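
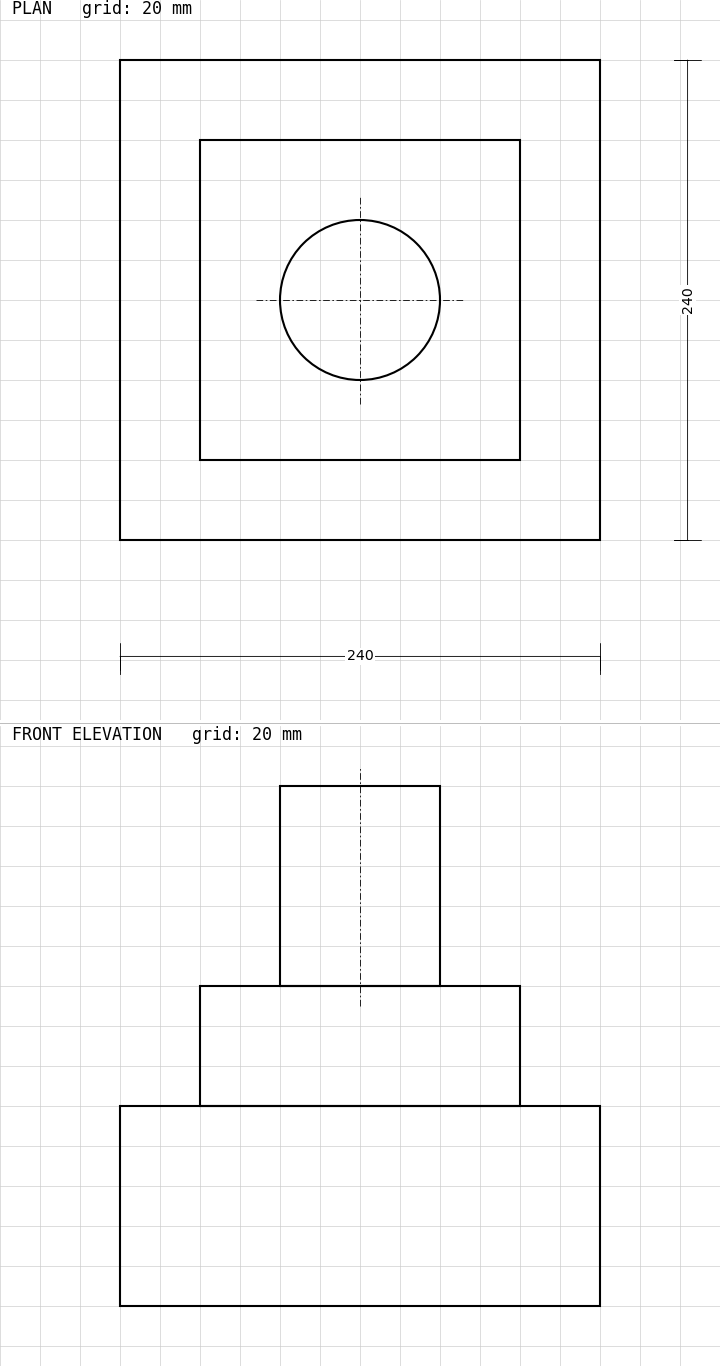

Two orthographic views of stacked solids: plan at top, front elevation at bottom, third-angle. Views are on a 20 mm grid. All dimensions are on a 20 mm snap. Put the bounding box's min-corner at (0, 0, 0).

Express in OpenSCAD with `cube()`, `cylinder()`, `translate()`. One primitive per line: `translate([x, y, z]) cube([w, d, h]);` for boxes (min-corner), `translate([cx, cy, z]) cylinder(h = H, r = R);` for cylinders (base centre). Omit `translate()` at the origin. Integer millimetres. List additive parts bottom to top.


cube([240, 240, 100]);
translate([40, 40, 100]) cube([160, 160, 60]);
translate([120, 120, 160]) cylinder(h = 100, r = 40);


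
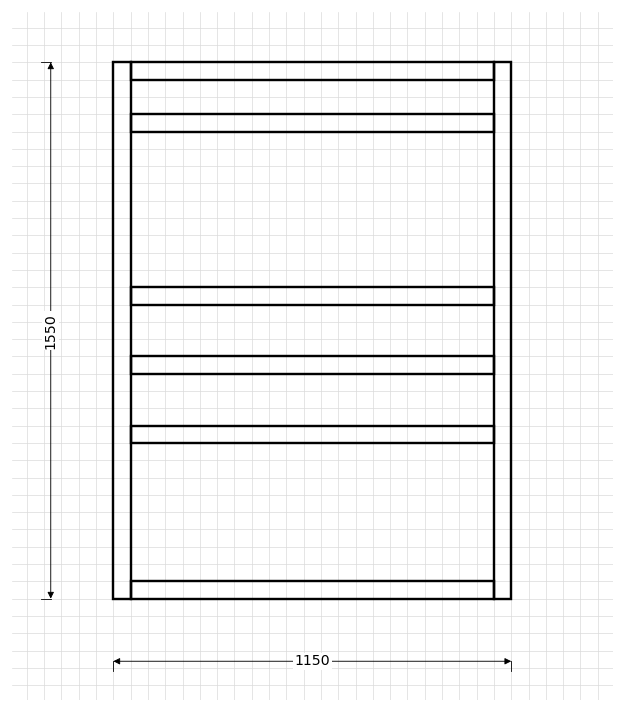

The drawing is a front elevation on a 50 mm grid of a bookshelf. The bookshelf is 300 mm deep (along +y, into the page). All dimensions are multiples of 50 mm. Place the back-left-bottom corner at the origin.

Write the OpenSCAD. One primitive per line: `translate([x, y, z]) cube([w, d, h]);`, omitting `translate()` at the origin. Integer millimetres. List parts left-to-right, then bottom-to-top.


cube([50, 300, 1550]);
translate([50, 0, 0]) cube([1050, 300, 50]);
translate([50, 0, 450]) cube([1050, 300, 50]);
translate([50, 0, 650]) cube([1050, 300, 50]);
translate([50, 0, 850]) cube([1050, 300, 50]);
translate([50, 0, 1350]) cube([1050, 300, 50]);
translate([50, 0, 1500]) cube([1050, 300, 50]);
translate([1100, 0, 0]) cube([50, 300, 1550]);


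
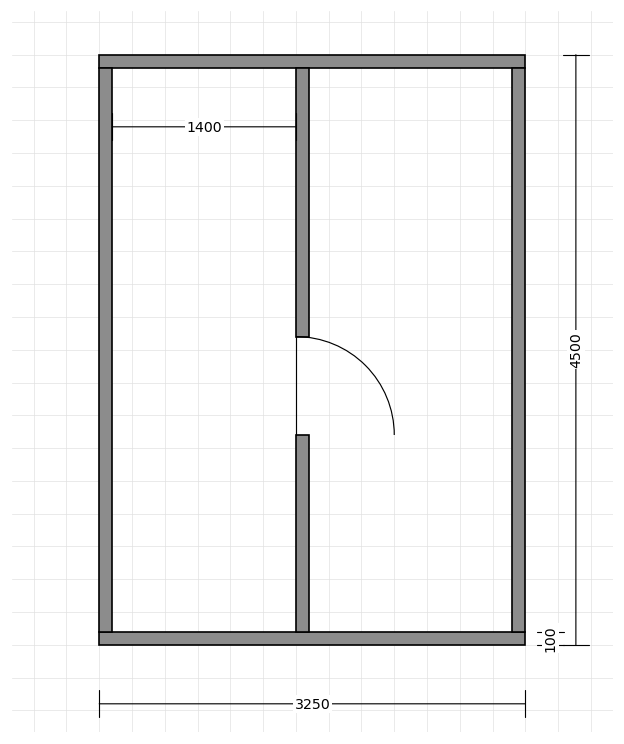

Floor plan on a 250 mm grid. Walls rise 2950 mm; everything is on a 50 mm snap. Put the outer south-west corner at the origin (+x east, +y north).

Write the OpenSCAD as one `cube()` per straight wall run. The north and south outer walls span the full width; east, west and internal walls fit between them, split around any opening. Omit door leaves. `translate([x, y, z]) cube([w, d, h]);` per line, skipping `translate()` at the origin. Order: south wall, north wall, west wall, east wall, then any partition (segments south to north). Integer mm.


cube([3250, 100, 2950]);
translate([0, 4400, 0]) cube([3250, 100, 2950]);
translate([0, 100, 0]) cube([100, 4300, 2950]);
translate([3150, 100, 0]) cube([100, 4300, 2950]);
translate([1500, 100, 0]) cube([100, 1500, 2950]);
translate([1500, 2350, 0]) cube([100, 2050, 2950]);


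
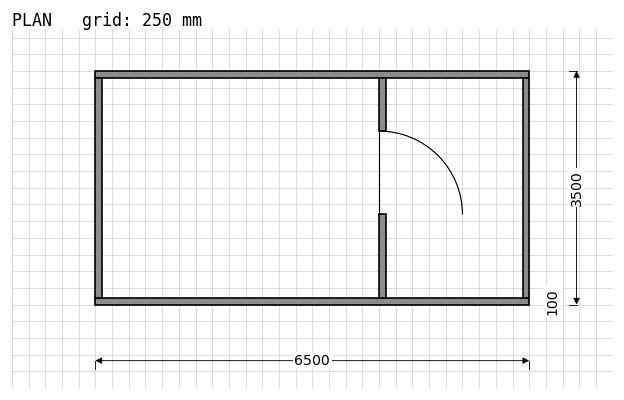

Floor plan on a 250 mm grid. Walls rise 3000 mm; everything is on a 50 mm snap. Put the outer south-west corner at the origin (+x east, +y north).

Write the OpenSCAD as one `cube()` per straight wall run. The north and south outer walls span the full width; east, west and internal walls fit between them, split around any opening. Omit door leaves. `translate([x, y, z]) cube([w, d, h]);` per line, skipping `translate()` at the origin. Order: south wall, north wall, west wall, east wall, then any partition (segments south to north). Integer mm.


cube([6500, 100, 3000]);
translate([0, 3400, 0]) cube([6500, 100, 3000]);
translate([0, 100, 0]) cube([100, 3300, 3000]);
translate([6400, 100, 0]) cube([100, 3300, 3000]);
translate([4250, 100, 0]) cube([100, 1250, 3000]);
translate([4250, 2600, 0]) cube([100, 800, 3000]);


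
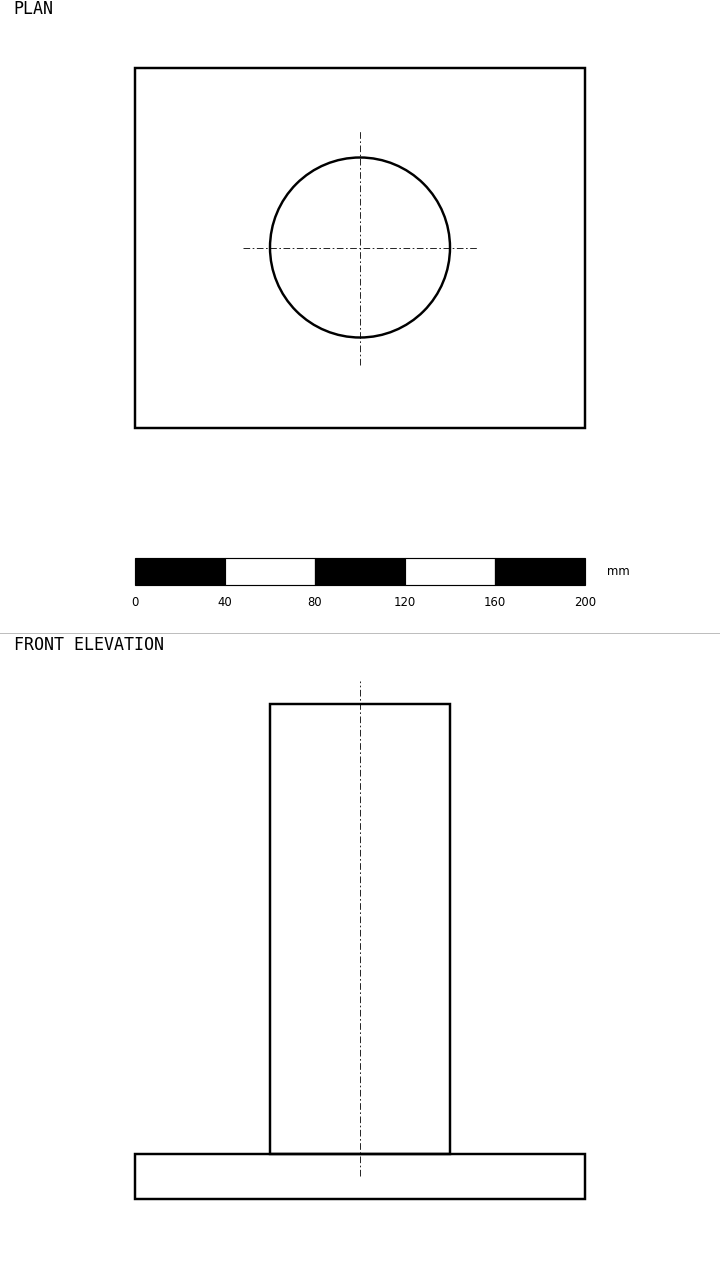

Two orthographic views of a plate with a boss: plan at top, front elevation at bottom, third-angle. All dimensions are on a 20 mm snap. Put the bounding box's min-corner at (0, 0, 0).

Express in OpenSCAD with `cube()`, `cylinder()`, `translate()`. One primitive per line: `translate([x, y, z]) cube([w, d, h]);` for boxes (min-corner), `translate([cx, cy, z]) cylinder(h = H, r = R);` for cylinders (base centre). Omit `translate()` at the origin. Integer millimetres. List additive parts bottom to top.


cube([200, 160, 20]);
translate([100, 80, 20]) cylinder(h = 200, r = 40);


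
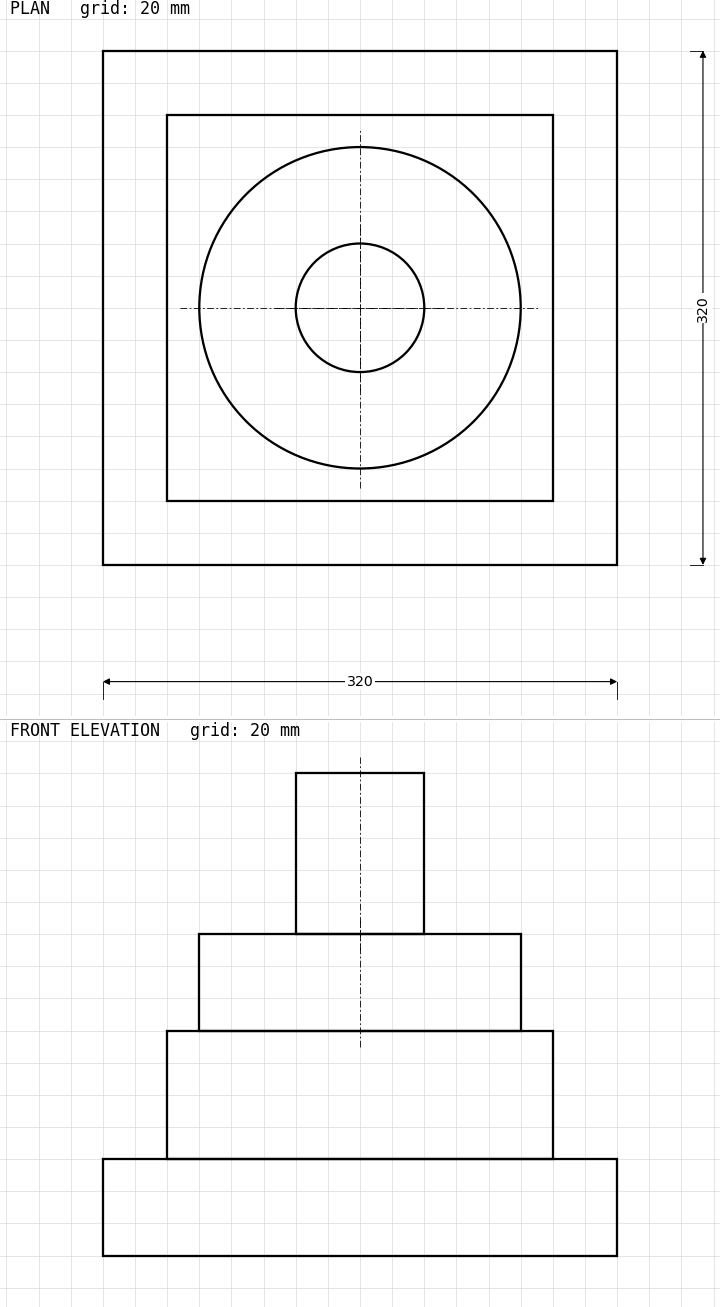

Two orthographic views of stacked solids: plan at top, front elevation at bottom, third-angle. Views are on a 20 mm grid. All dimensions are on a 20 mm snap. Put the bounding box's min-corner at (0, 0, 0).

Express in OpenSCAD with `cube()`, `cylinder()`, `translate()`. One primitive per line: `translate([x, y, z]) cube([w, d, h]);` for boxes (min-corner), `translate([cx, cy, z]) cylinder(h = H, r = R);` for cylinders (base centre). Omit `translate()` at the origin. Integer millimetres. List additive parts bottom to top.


cube([320, 320, 60]);
translate([40, 40, 60]) cube([240, 240, 80]);
translate([160, 160, 140]) cylinder(h = 60, r = 100);
translate([160, 160, 200]) cylinder(h = 100, r = 40);


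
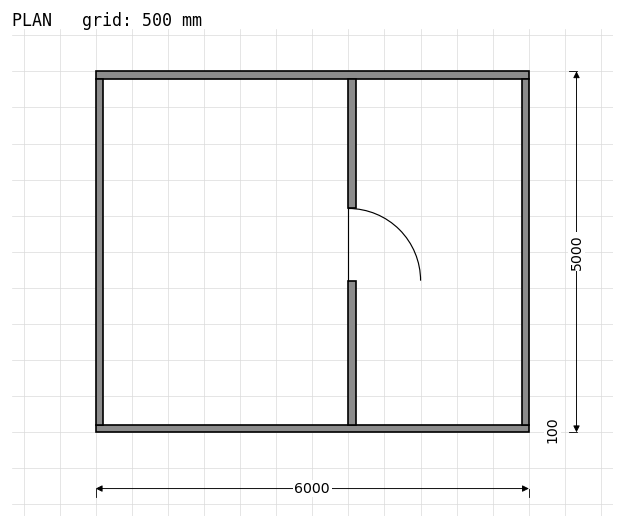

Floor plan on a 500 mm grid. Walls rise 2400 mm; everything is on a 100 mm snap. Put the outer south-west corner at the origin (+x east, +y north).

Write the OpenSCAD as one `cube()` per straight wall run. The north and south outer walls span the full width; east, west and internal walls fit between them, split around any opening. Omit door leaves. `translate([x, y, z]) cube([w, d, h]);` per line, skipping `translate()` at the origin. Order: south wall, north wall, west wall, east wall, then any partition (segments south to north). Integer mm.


cube([6000, 100, 2400]);
translate([0, 4900, 0]) cube([6000, 100, 2400]);
translate([0, 100, 0]) cube([100, 4800, 2400]);
translate([5900, 100, 0]) cube([100, 4800, 2400]);
translate([3500, 100, 0]) cube([100, 2000, 2400]);
translate([3500, 3100, 0]) cube([100, 1800, 2400]);


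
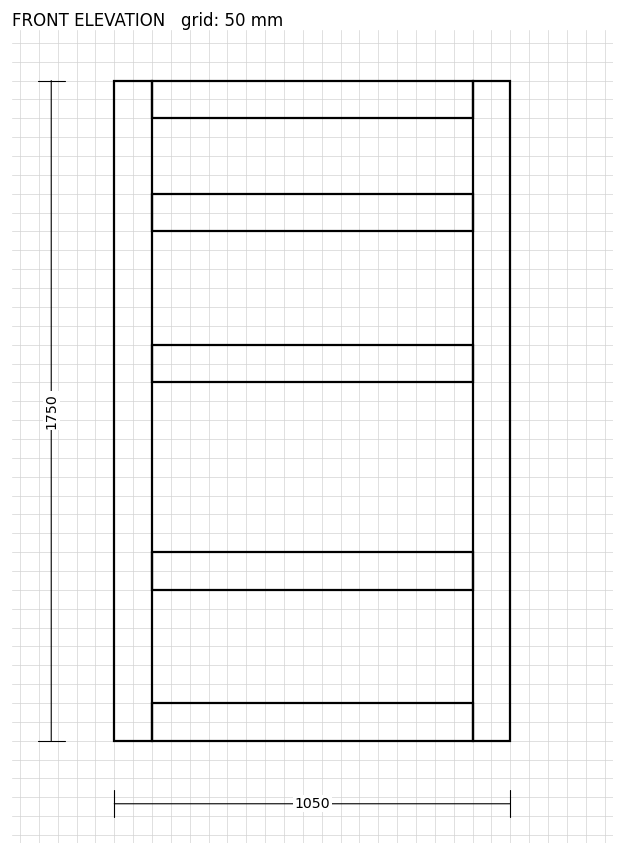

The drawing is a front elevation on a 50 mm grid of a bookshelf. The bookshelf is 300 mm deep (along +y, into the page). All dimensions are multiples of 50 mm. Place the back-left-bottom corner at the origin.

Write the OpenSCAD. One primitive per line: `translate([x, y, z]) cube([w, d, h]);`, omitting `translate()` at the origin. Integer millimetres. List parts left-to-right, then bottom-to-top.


cube([100, 300, 1750]);
translate([100, 0, 0]) cube([850, 300, 100]);
translate([100, 0, 400]) cube([850, 300, 100]);
translate([100, 0, 950]) cube([850, 300, 100]);
translate([100, 0, 1350]) cube([850, 300, 100]);
translate([100, 0, 1650]) cube([850, 300, 100]);
translate([950, 0, 0]) cube([100, 300, 1750]);


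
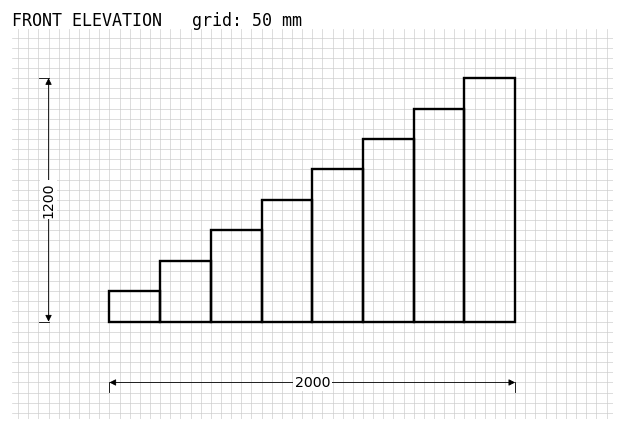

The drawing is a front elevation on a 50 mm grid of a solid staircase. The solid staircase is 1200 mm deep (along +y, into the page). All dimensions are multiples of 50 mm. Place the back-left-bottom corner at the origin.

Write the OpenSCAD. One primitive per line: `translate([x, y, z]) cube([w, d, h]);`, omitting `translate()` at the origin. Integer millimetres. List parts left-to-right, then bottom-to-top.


cube([250, 1200, 150]);
translate([250, 0, 0]) cube([250, 1200, 300]);
translate([500, 0, 0]) cube([250, 1200, 450]);
translate([750, 0, 0]) cube([250, 1200, 600]);
translate([1000, 0, 0]) cube([250, 1200, 750]);
translate([1250, 0, 0]) cube([250, 1200, 900]);
translate([1500, 0, 0]) cube([250, 1200, 1050]);
translate([1750, 0, 0]) cube([250, 1200, 1200]);


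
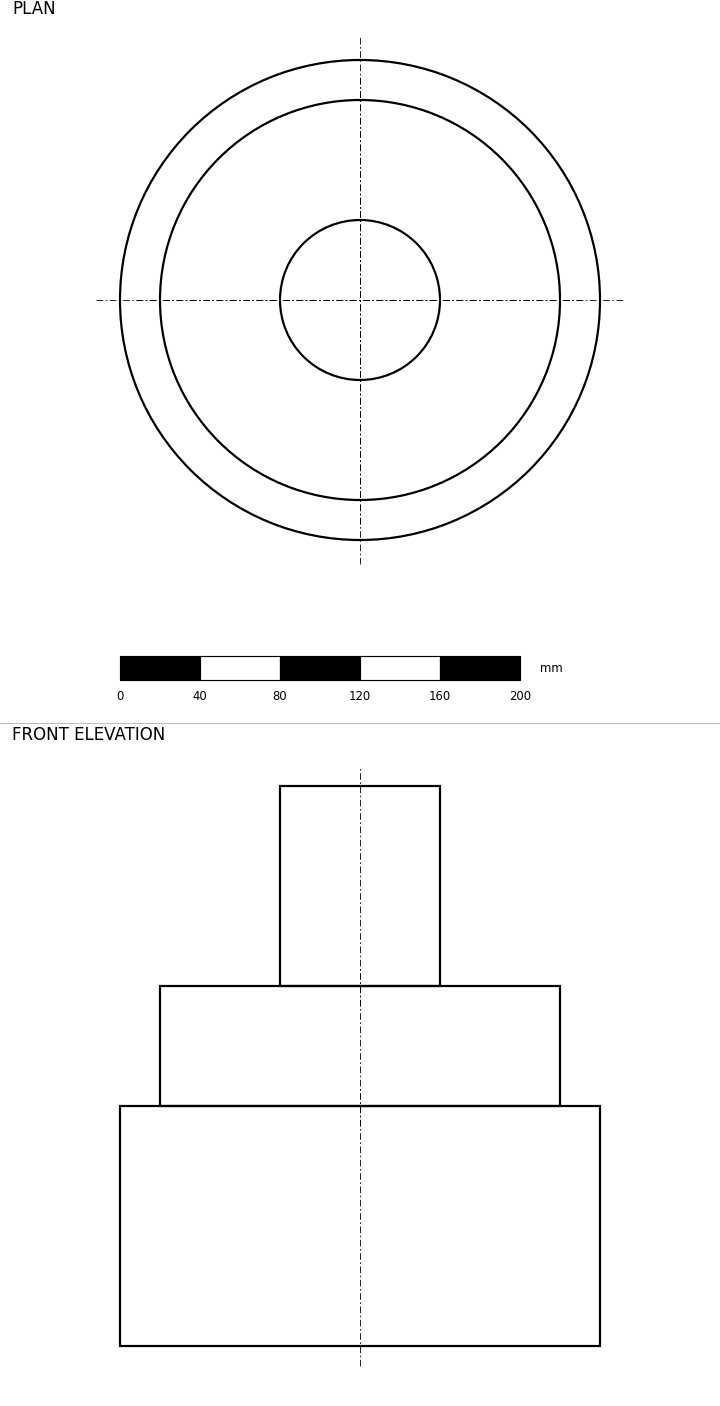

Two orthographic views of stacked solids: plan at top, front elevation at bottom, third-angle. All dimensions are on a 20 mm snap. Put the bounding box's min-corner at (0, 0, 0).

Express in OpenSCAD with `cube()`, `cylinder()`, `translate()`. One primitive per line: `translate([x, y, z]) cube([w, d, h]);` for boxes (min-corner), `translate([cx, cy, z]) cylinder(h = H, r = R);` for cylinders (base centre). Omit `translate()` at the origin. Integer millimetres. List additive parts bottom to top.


translate([120, 120, 0]) cylinder(h = 120, r = 120);
translate([120, 120, 120]) cylinder(h = 60, r = 100);
translate([120, 120, 180]) cylinder(h = 100, r = 40);


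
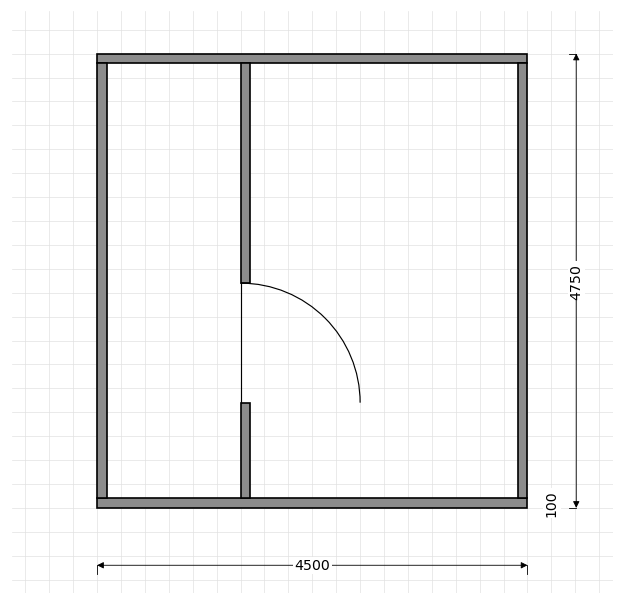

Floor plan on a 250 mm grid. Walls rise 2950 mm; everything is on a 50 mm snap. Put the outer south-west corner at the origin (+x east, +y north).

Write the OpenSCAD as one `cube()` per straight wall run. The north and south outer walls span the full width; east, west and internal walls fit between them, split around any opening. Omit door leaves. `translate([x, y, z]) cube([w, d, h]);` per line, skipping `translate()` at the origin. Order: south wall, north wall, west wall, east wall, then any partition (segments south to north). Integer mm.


cube([4500, 100, 2950]);
translate([0, 4650, 0]) cube([4500, 100, 2950]);
translate([0, 100, 0]) cube([100, 4550, 2950]);
translate([4400, 100, 0]) cube([100, 4550, 2950]);
translate([1500, 100, 0]) cube([100, 1000, 2950]);
translate([1500, 2350, 0]) cube([100, 2300, 2950]);


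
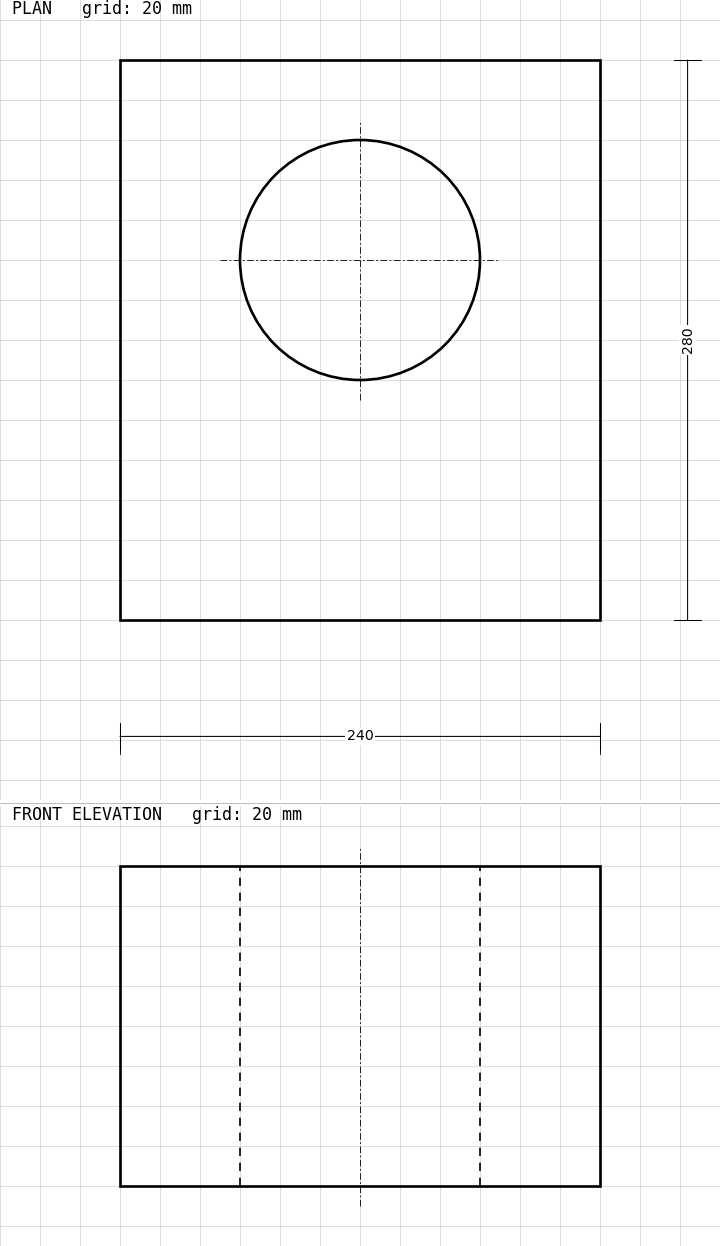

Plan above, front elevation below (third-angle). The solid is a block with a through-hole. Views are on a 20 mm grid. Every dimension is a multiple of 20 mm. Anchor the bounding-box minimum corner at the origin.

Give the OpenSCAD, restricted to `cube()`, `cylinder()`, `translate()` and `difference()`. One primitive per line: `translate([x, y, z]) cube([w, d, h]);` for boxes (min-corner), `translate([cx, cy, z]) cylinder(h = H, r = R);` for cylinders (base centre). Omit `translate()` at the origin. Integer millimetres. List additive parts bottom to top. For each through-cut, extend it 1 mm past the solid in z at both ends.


difference() {
  cube([240, 280, 160]);
  translate([120, 180, -1]) cylinder(h = 162, r = 60);
}


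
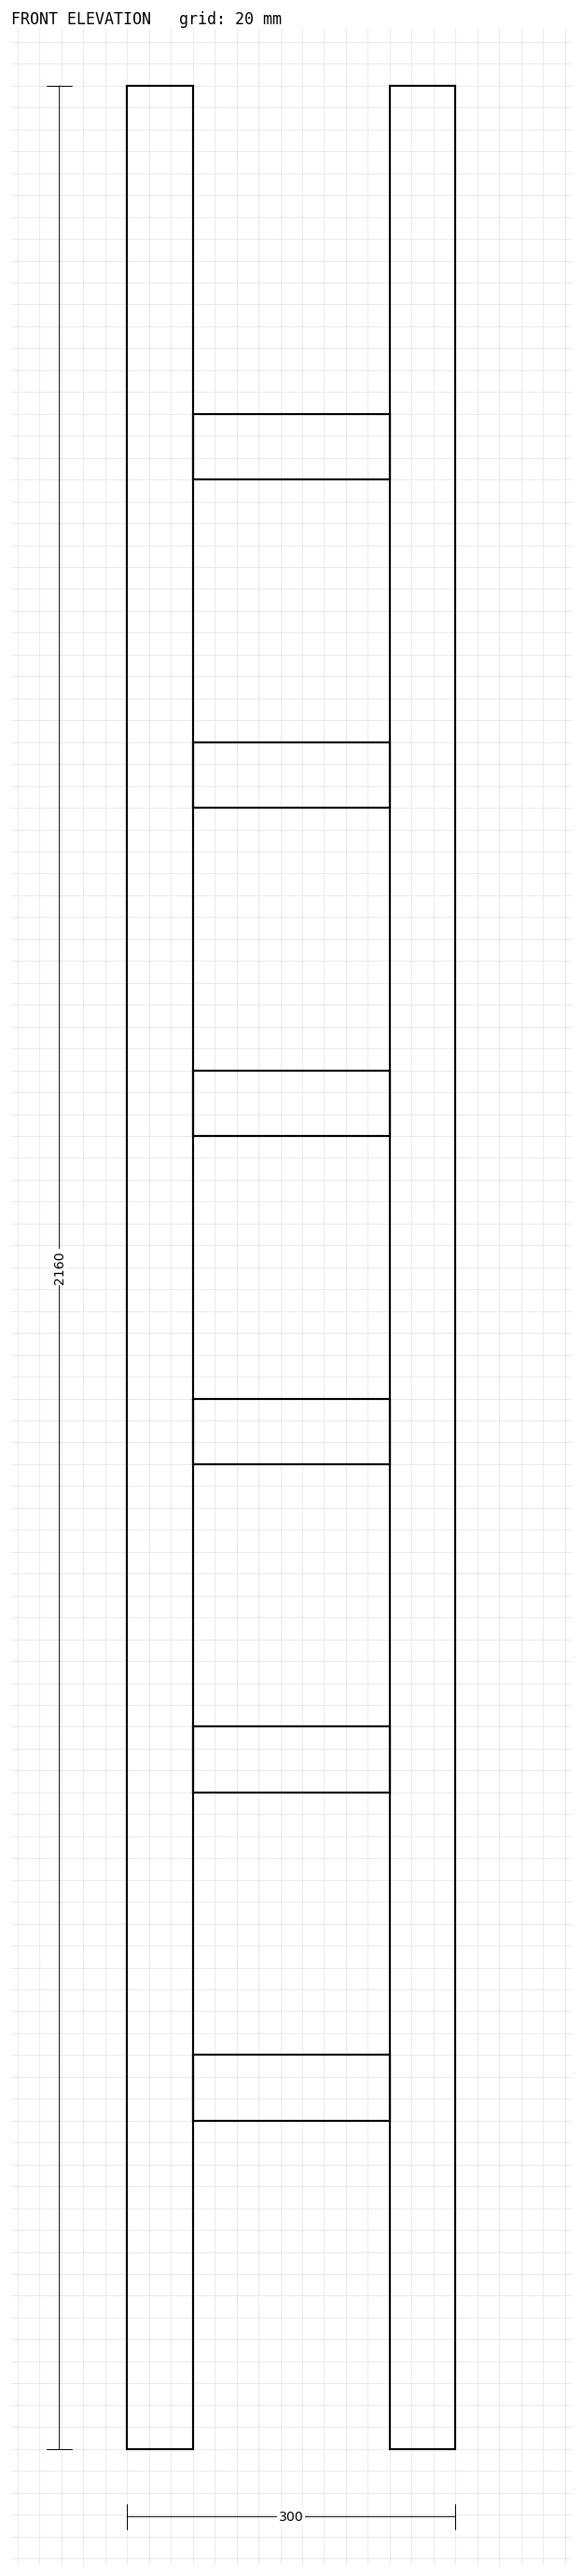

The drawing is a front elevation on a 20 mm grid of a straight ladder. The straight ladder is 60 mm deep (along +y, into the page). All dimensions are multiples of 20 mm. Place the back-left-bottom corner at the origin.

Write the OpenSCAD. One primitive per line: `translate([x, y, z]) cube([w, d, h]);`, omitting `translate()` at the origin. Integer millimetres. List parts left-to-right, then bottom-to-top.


cube([60, 60, 2160]);
translate([60, 0, 300]) cube([180, 60, 60]);
translate([60, 0, 600]) cube([180, 60, 60]);
translate([60, 0, 900]) cube([180, 60, 60]);
translate([60, 0, 1200]) cube([180, 60, 60]);
translate([60, 0, 1500]) cube([180, 60, 60]);
translate([60, 0, 1800]) cube([180, 60, 60]);
translate([240, 0, 0]) cube([60, 60, 2160]);


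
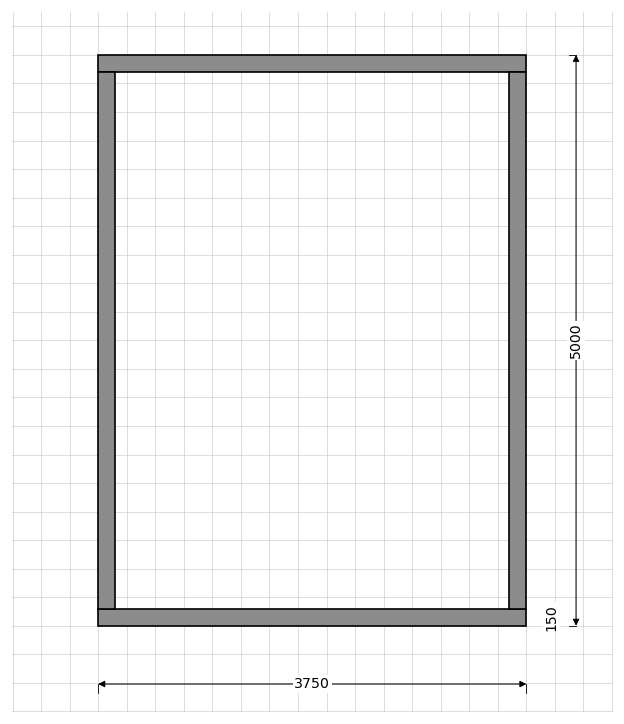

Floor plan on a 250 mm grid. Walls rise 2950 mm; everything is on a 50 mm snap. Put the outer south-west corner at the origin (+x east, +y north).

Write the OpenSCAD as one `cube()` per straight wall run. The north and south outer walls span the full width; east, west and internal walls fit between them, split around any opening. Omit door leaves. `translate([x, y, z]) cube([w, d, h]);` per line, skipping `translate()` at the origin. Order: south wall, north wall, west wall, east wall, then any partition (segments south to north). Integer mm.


cube([3750, 150, 2950]);
translate([0, 4850, 0]) cube([3750, 150, 2950]);
translate([0, 150, 0]) cube([150, 4700, 2950]);
translate([3600, 150, 0]) cube([150, 4700, 2950]);


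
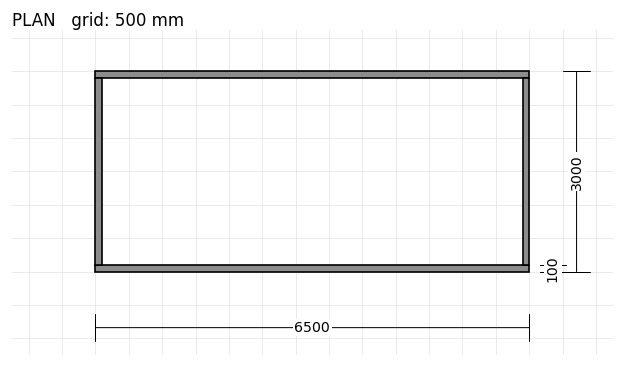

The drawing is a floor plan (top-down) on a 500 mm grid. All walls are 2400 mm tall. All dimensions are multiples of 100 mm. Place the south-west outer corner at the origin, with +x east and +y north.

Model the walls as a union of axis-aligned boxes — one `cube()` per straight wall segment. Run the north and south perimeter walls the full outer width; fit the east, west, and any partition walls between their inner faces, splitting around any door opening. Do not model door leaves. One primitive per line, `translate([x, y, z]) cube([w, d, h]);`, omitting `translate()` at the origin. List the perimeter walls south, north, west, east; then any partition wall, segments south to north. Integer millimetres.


cube([6500, 100, 2400]);
translate([0, 2900, 0]) cube([6500, 100, 2400]);
translate([0, 100, 0]) cube([100, 2800, 2400]);
translate([6400, 100, 0]) cube([100, 2800, 2400]);


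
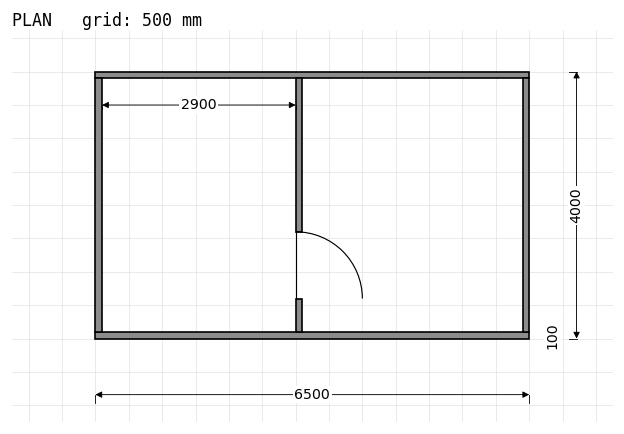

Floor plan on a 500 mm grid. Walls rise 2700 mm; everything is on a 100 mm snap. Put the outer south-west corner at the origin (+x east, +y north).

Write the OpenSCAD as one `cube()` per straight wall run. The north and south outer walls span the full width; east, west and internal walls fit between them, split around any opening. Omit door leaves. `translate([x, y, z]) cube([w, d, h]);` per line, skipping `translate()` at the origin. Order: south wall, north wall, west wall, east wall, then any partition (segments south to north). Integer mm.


cube([6500, 100, 2700]);
translate([0, 3900, 0]) cube([6500, 100, 2700]);
translate([0, 100, 0]) cube([100, 3800, 2700]);
translate([6400, 100, 0]) cube([100, 3800, 2700]);
translate([3000, 100, 0]) cube([100, 500, 2700]);
translate([3000, 1600, 0]) cube([100, 2300, 2700]);


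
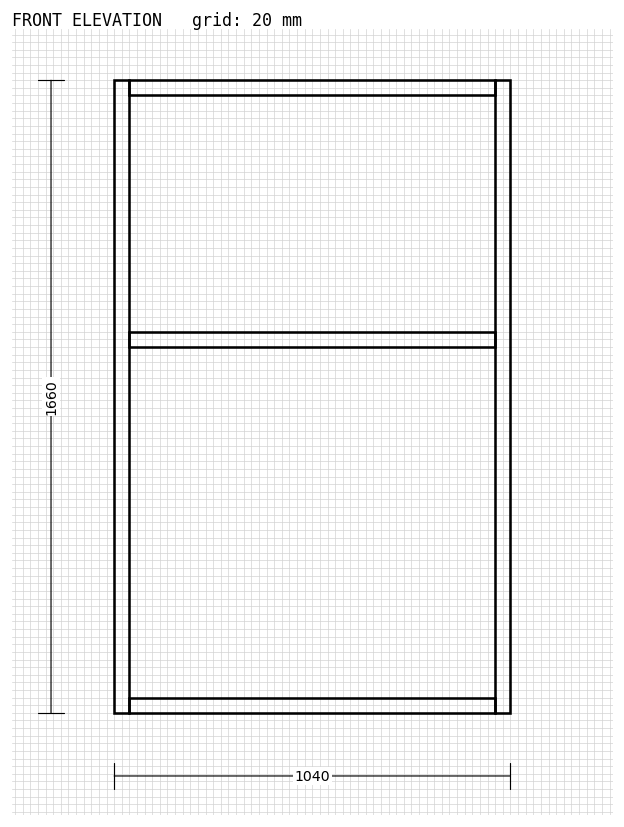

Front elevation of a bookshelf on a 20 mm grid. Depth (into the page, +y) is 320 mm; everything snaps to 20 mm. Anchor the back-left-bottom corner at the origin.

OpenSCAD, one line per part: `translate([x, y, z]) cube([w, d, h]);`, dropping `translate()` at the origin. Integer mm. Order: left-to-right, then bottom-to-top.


cube([40, 320, 1660]);
translate([40, 0, 0]) cube([960, 320, 40]);
translate([40, 0, 960]) cube([960, 320, 40]);
translate([40, 0, 1620]) cube([960, 320, 40]);
translate([1000, 0, 0]) cube([40, 320, 1660]);


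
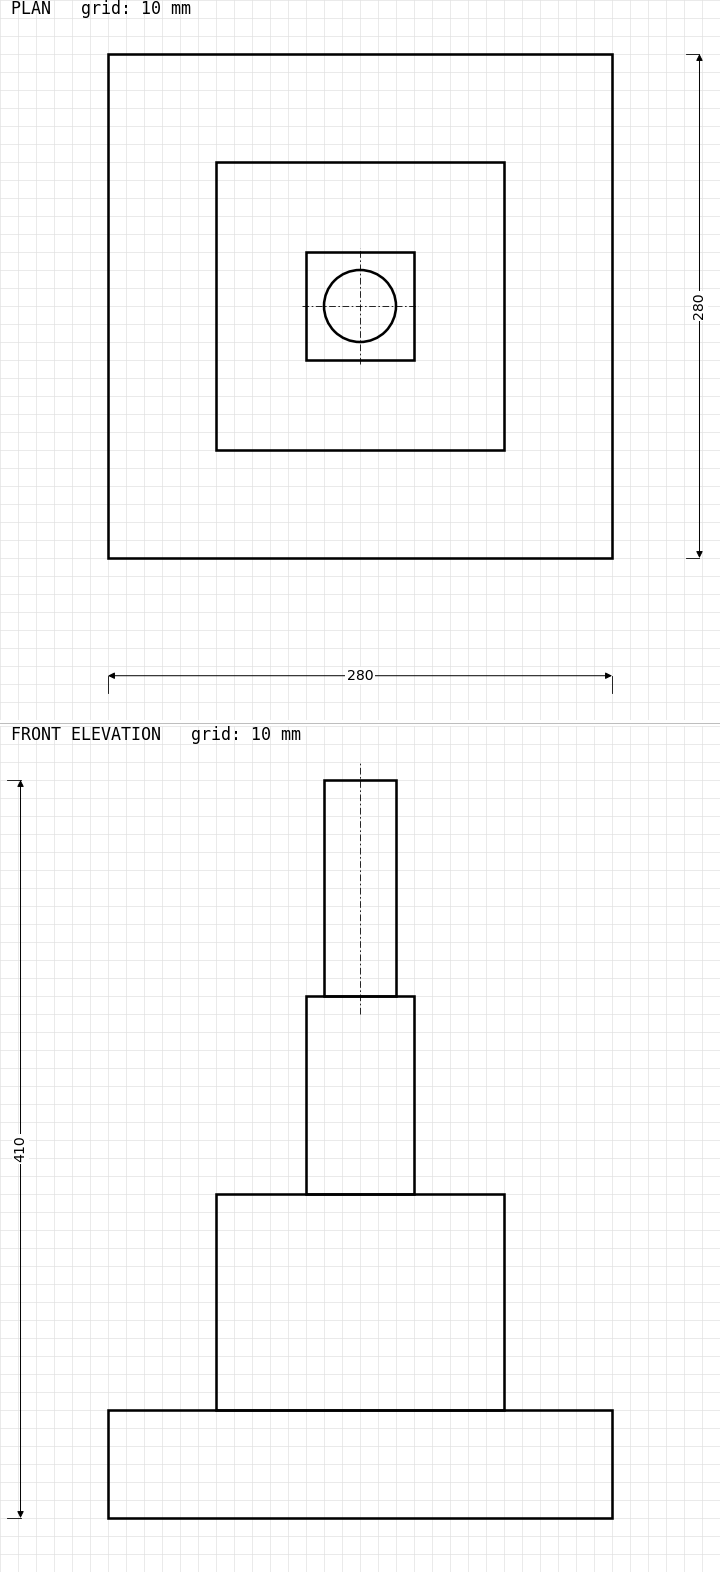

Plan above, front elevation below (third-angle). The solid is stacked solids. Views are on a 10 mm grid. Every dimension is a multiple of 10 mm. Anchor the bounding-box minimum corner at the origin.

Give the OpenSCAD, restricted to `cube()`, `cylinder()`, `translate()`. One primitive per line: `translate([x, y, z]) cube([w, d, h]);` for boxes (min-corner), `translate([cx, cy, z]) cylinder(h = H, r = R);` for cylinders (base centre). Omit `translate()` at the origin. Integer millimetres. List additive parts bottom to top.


cube([280, 280, 60]);
translate([60, 60, 60]) cube([160, 160, 120]);
translate([110, 110, 180]) cube([60, 60, 110]);
translate([140, 140, 290]) cylinder(h = 120, r = 20);


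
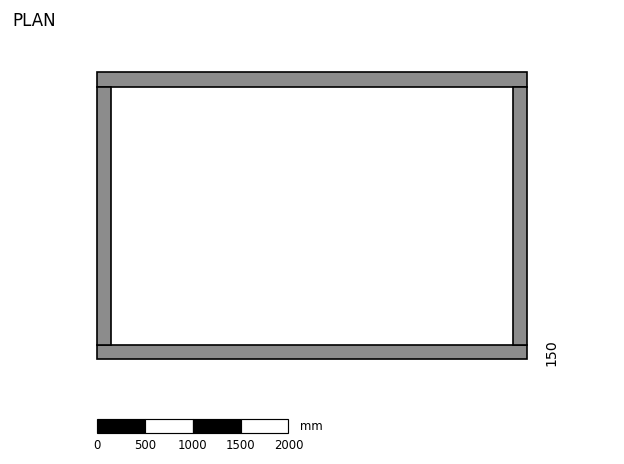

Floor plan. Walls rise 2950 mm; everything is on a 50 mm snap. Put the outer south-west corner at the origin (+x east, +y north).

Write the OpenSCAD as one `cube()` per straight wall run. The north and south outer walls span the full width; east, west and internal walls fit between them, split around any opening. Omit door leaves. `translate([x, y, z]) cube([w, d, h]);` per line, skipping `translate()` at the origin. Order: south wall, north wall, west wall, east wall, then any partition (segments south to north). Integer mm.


cube([4500, 150, 2950]);
translate([0, 2850, 0]) cube([4500, 150, 2950]);
translate([0, 150, 0]) cube([150, 2700, 2950]);
translate([4350, 150, 0]) cube([150, 2700, 2950]);


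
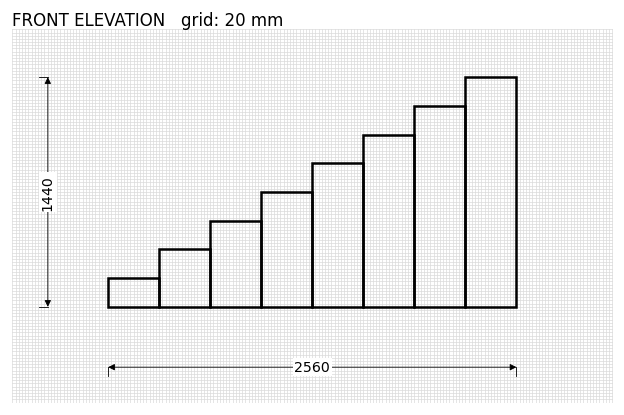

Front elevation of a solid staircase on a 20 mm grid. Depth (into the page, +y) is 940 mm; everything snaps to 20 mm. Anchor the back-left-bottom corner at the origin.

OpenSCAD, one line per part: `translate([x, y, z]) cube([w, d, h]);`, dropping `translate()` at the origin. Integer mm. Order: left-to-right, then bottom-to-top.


cube([320, 940, 180]);
translate([320, 0, 0]) cube([320, 940, 360]);
translate([640, 0, 0]) cube([320, 940, 540]);
translate([960, 0, 0]) cube([320, 940, 720]);
translate([1280, 0, 0]) cube([320, 940, 900]);
translate([1600, 0, 0]) cube([320, 940, 1080]);
translate([1920, 0, 0]) cube([320, 940, 1260]);
translate([2240, 0, 0]) cube([320, 940, 1440]);


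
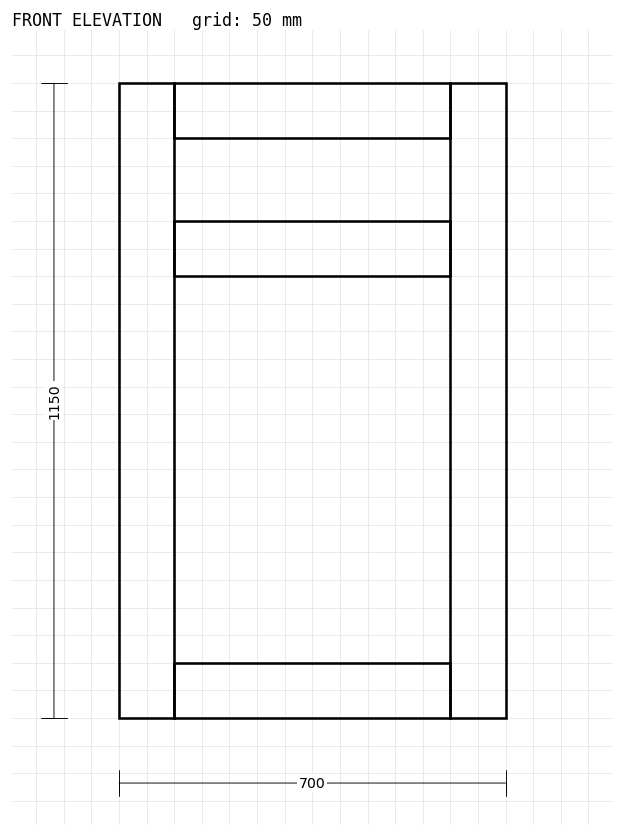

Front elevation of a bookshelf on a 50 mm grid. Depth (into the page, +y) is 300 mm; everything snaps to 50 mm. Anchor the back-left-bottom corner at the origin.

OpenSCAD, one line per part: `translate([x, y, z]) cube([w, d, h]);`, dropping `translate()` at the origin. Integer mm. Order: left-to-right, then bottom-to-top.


cube([100, 300, 1150]);
translate([100, 0, 0]) cube([500, 300, 100]);
translate([100, 0, 800]) cube([500, 300, 100]);
translate([100, 0, 1050]) cube([500, 300, 100]);
translate([600, 0, 0]) cube([100, 300, 1150]);


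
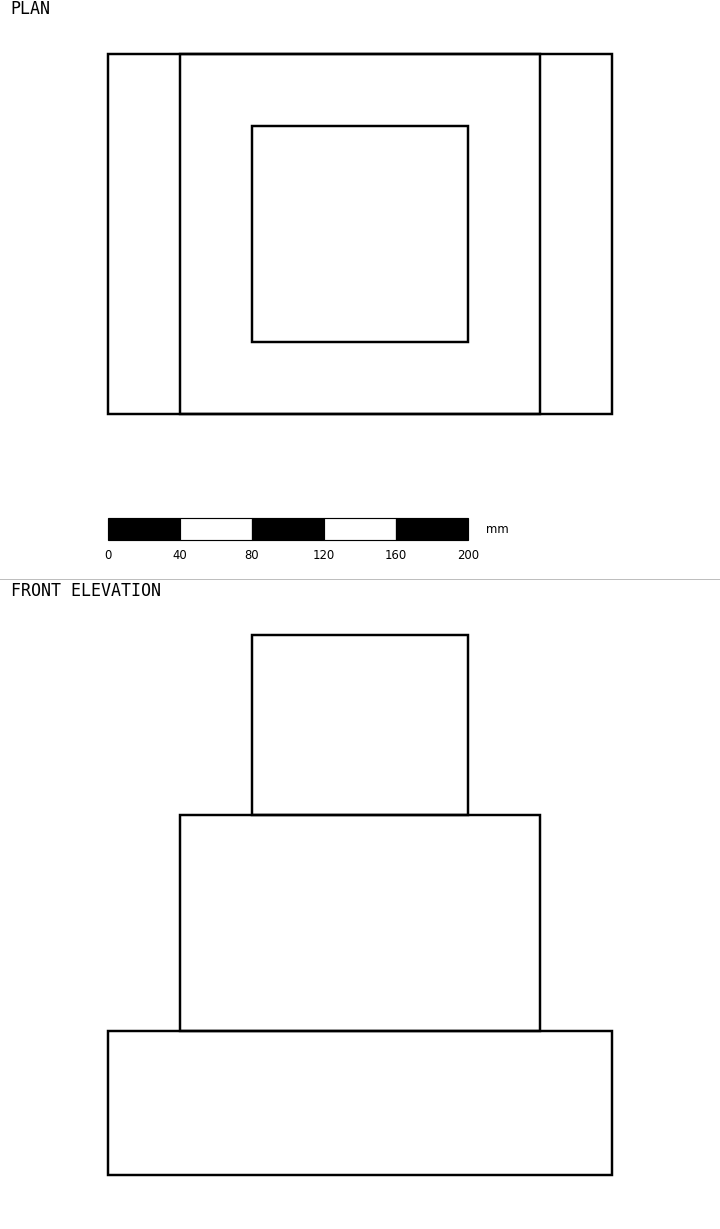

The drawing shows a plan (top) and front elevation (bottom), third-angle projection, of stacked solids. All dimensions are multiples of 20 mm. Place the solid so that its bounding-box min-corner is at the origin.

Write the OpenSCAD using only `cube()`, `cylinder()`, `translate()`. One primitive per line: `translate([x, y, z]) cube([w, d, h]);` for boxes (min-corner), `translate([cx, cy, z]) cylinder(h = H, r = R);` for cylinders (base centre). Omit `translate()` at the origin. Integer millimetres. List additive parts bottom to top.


cube([280, 200, 80]);
translate([40, 0, 80]) cube([200, 200, 120]);
translate([80, 40, 200]) cube([120, 120, 100]);


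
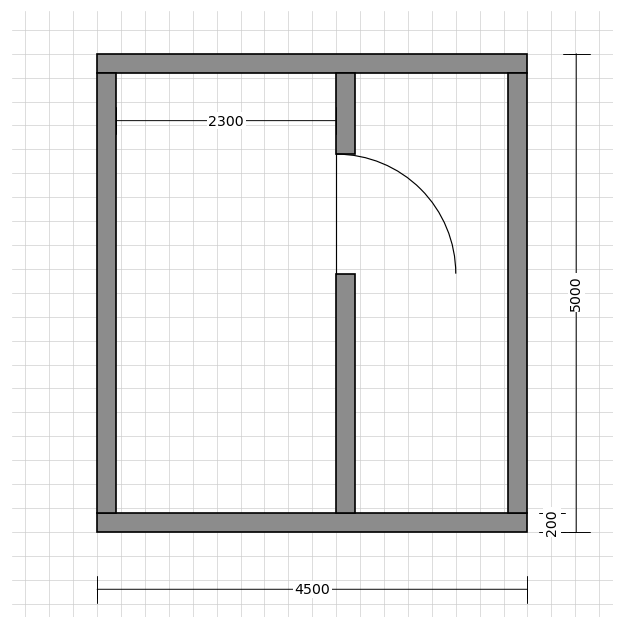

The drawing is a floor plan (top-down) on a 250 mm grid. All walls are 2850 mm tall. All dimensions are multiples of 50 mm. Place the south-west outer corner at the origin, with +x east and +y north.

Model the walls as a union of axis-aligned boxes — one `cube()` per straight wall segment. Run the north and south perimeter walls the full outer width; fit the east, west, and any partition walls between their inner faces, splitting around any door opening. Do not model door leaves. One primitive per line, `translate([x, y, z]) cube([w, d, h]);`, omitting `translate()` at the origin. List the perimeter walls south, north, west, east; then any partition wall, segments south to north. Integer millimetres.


cube([4500, 200, 2850]);
translate([0, 4800, 0]) cube([4500, 200, 2850]);
translate([0, 200, 0]) cube([200, 4600, 2850]);
translate([4300, 200, 0]) cube([200, 4600, 2850]);
translate([2500, 200, 0]) cube([200, 2500, 2850]);
translate([2500, 3950, 0]) cube([200, 850, 2850]);


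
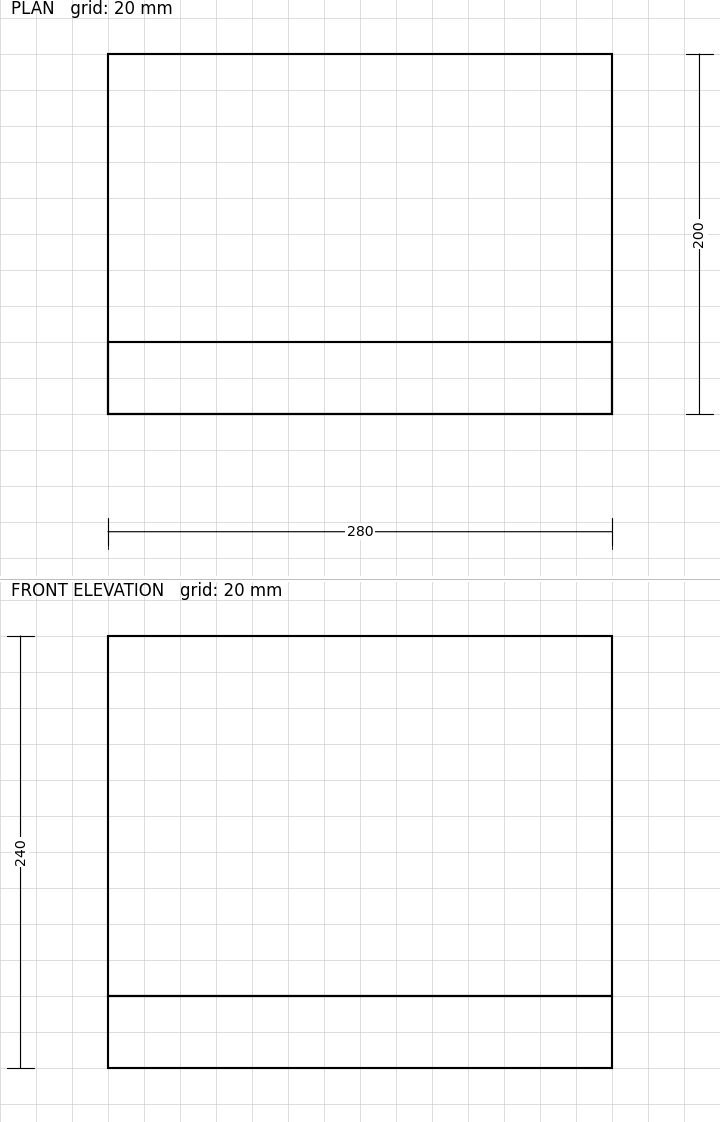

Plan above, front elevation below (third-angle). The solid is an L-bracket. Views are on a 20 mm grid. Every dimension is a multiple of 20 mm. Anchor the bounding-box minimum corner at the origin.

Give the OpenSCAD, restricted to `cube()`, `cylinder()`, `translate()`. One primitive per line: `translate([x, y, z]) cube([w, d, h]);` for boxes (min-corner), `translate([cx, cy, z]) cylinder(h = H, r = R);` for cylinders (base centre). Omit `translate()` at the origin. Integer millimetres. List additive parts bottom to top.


cube([280, 200, 40]);
translate([0, 0, 40]) cube([280, 40, 200]);


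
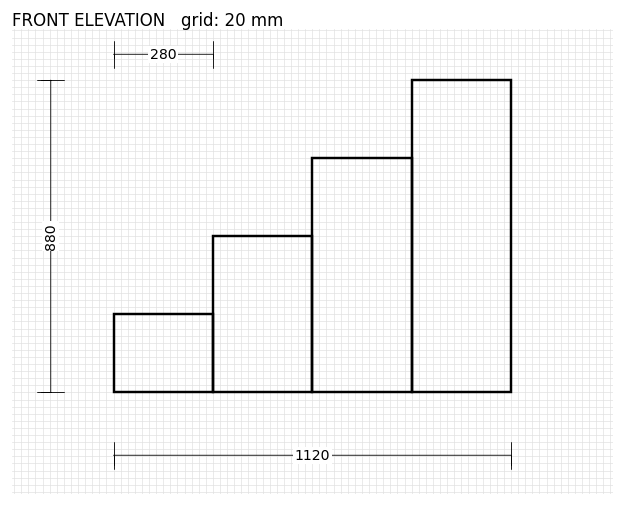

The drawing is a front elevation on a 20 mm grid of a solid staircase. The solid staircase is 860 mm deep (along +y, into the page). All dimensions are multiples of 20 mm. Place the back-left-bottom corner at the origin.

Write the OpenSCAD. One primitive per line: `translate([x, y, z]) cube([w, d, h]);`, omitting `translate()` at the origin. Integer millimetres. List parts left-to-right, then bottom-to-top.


cube([280, 860, 220]);
translate([280, 0, 0]) cube([280, 860, 440]);
translate([560, 0, 0]) cube([280, 860, 660]);
translate([840, 0, 0]) cube([280, 860, 880]);


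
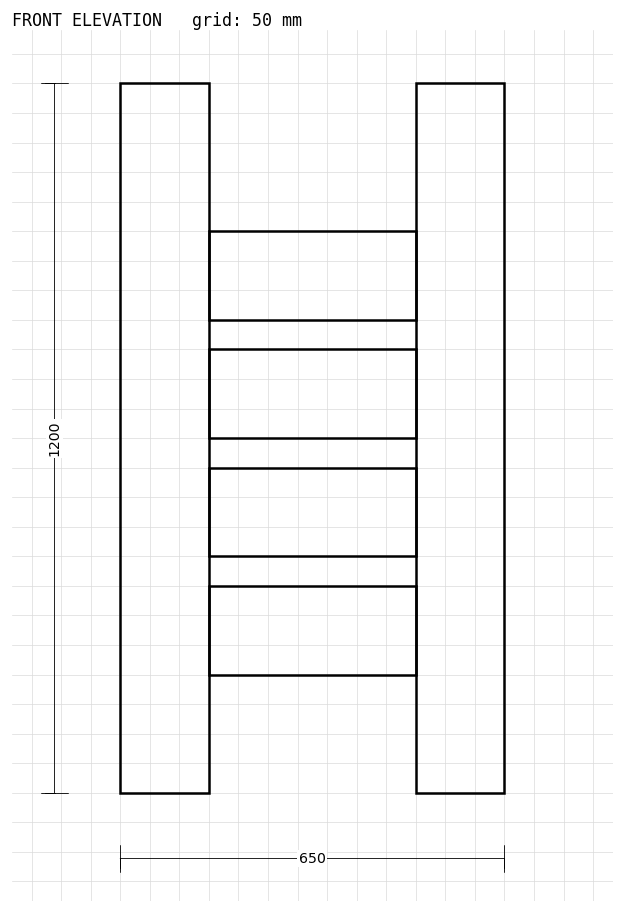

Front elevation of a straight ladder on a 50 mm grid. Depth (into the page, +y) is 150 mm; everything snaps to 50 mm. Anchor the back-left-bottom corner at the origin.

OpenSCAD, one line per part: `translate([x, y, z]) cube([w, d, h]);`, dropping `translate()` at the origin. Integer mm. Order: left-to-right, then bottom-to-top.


cube([150, 150, 1200]);
translate([150, 0, 200]) cube([350, 150, 150]);
translate([150, 0, 400]) cube([350, 150, 150]);
translate([150, 0, 600]) cube([350, 150, 150]);
translate([150, 0, 800]) cube([350, 150, 150]);
translate([500, 0, 0]) cube([150, 150, 1200]);


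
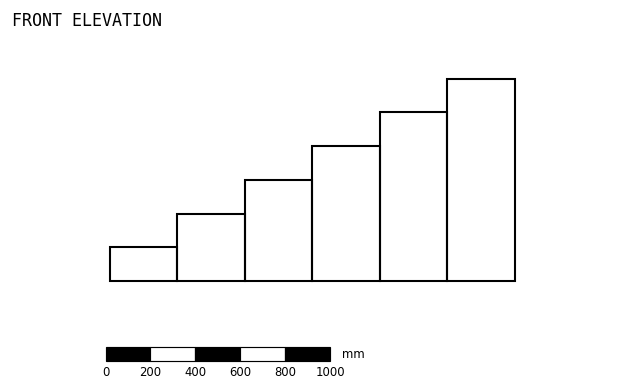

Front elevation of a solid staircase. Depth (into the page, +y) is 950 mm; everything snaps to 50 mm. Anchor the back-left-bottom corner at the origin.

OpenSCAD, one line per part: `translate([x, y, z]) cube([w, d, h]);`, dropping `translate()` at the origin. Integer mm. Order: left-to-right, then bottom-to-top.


cube([300, 950, 150]);
translate([300, 0, 0]) cube([300, 950, 300]);
translate([600, 0, 0]) cube([300, 950, 450]);
translate([900, 0, 0]) cube([300, 950, 600]);
translate([1200, 0, 0]) cube([300, 950, 750]);
translate([1500, 0, 0]) cube([300, 950, 900]);


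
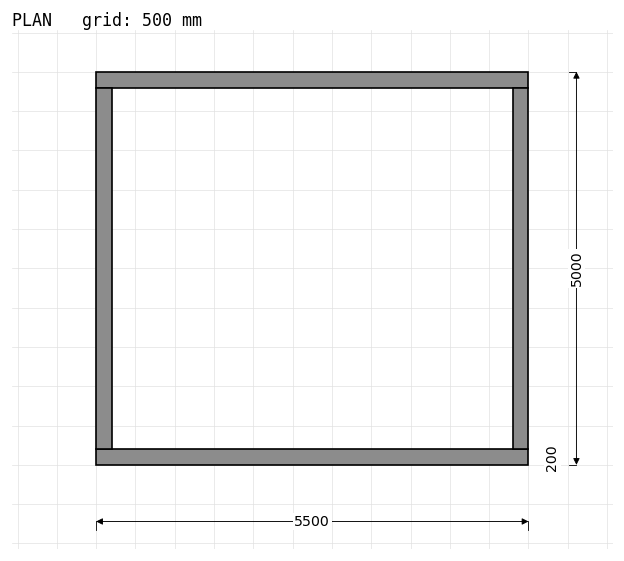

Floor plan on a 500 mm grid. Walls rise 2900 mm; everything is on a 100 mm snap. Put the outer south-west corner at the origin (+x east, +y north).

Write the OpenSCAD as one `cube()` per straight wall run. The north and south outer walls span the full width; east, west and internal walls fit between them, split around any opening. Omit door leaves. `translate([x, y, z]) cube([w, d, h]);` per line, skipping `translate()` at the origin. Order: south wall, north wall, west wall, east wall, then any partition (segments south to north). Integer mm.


cube([5500, 200, 2900]);
translate([0, 4800, 0]) cube([5500, 200, 2900]);
translate([0, 200, 0]) cube([200, 4600, 2900]);
translate([5300, 200, 0]) cube([200, 4600, 2900]);


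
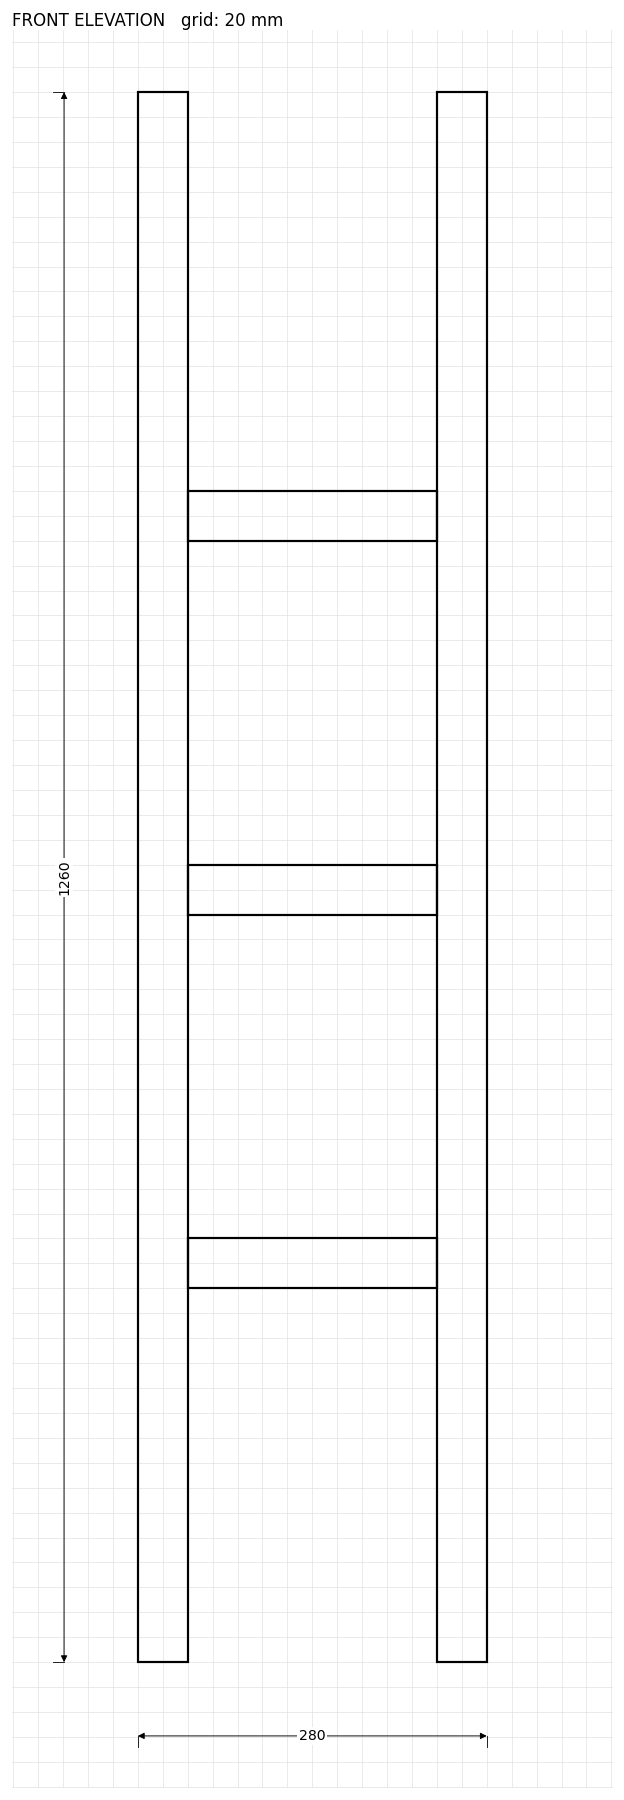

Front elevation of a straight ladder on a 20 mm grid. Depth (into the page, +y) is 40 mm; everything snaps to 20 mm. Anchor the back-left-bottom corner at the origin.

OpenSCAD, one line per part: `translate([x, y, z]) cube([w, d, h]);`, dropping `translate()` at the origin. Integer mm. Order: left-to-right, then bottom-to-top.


cube([40, 40, 1260]);
translate([40, 0, 300]) cube([200, 40, 40]);
translate([40, 0, 600]) cube([200, 40, 40]);
translate([40, 0, 900]) cube([200, 40, 40]);
translate([240, 0, 0]) cube([40, 40, 1260]);


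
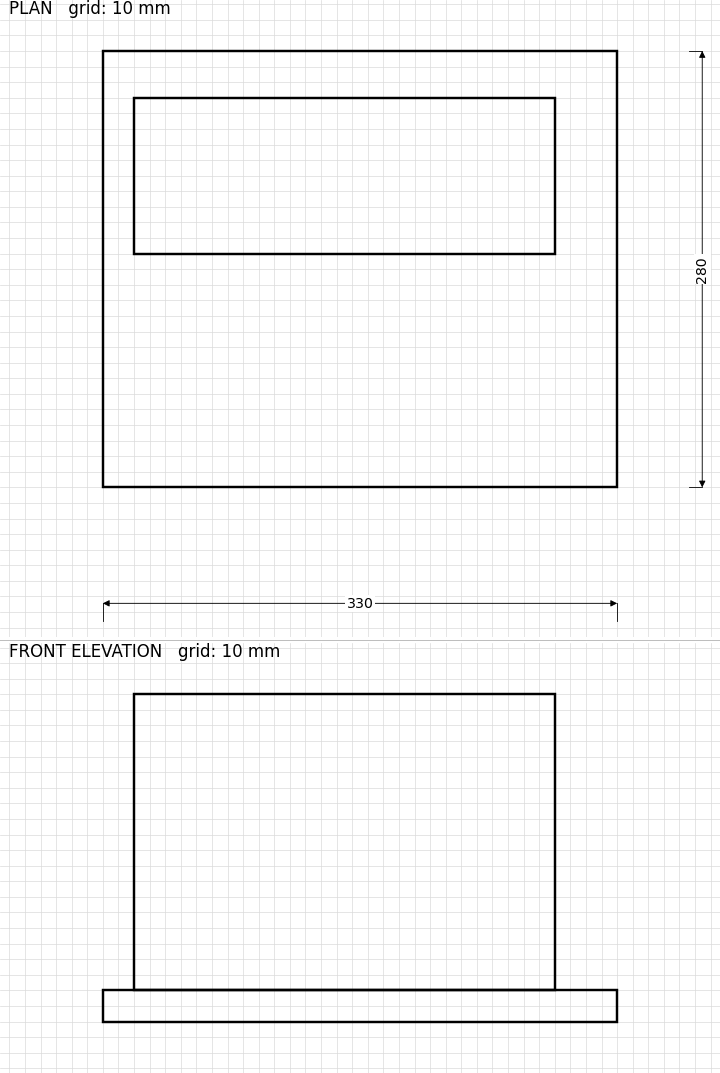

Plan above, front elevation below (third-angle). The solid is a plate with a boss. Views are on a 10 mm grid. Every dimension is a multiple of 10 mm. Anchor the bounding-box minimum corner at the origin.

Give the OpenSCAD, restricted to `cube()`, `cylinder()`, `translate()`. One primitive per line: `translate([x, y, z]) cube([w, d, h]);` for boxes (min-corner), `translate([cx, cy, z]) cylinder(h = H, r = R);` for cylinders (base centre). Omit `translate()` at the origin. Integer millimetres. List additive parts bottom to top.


cube([330, 280, 20]);
translate([20, 150, 20]) cube([270, 100, 190]);


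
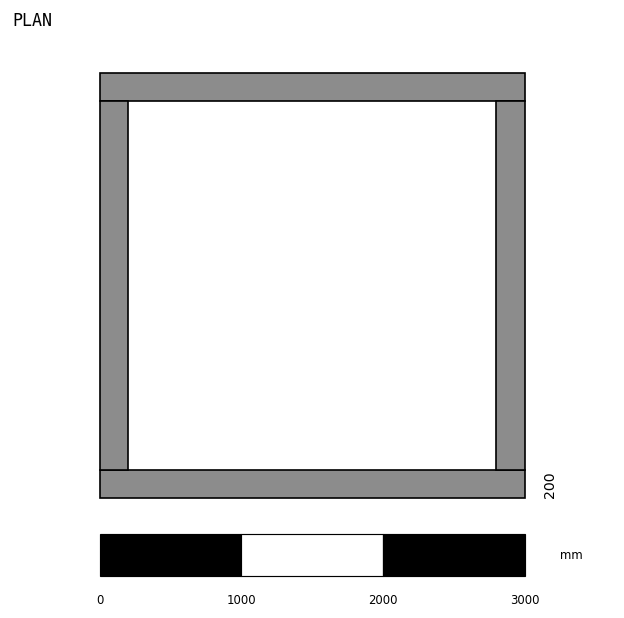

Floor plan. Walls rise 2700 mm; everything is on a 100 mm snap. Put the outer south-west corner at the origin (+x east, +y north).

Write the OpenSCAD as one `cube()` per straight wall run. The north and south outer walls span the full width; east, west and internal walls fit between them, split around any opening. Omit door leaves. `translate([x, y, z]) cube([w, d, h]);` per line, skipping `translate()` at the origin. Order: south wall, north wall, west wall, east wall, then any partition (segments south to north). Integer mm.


cube([3000, 200, 2700]);
translate([0, 2800, 0]) cube([3000, 200, 2700]);
translate([0, 200, 0]) cube([200, 2600, 2700]);
translate([2800, 200, 0]) cube([200, 2600, 2700]);


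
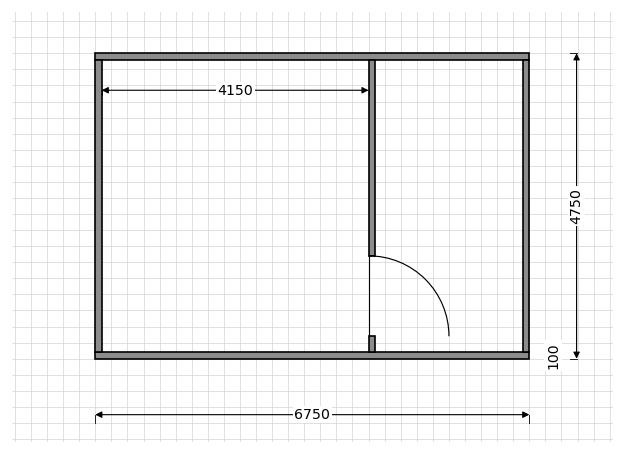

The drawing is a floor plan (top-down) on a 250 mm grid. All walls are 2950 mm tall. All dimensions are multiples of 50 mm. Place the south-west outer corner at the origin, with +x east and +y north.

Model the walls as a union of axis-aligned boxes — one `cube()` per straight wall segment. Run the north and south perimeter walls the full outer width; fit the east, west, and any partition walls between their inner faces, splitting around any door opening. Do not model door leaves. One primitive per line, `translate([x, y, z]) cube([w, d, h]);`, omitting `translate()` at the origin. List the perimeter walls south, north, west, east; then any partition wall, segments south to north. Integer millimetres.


cube([6750, 100, 2950]);
translate([0, 4650, 0]) cube([6750, 100, 2950]);
translate([0, 100, 0]) cube([100, 4550, 2950]);
translate([6650, 100, 0]) cube([100, 4550, 2950]);
translate([4250, 100, 0]) cube([100, 250, 2950]);
translate([4250, 1600, 0]) cube([100, 3050, 2950]);


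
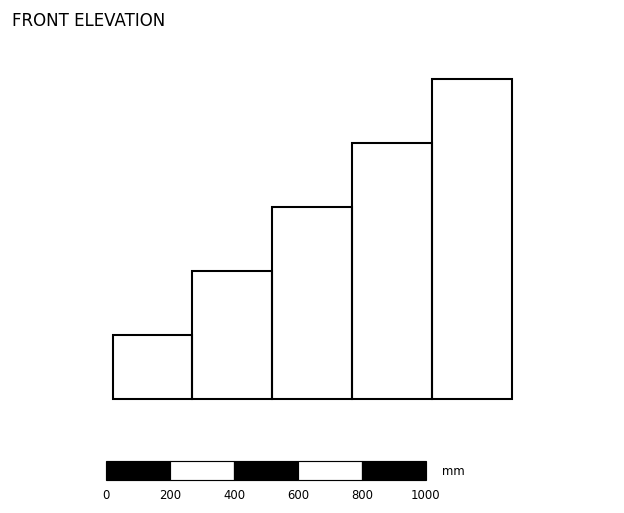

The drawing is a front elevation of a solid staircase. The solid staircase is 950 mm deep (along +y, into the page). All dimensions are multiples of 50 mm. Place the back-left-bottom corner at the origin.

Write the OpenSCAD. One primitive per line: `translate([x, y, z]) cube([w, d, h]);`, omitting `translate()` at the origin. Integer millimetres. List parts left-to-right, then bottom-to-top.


cube([250, 950, 200]);
translate([250, 0, 0]) cube([250, 950, 400]);
translate([500, 0, 0]) cube([250, 950, 600]);
translate([750, 0, 0]) cube([250, 950, 800]);
translate([1000, 0, 0]) cube([250, 950, 1000]);


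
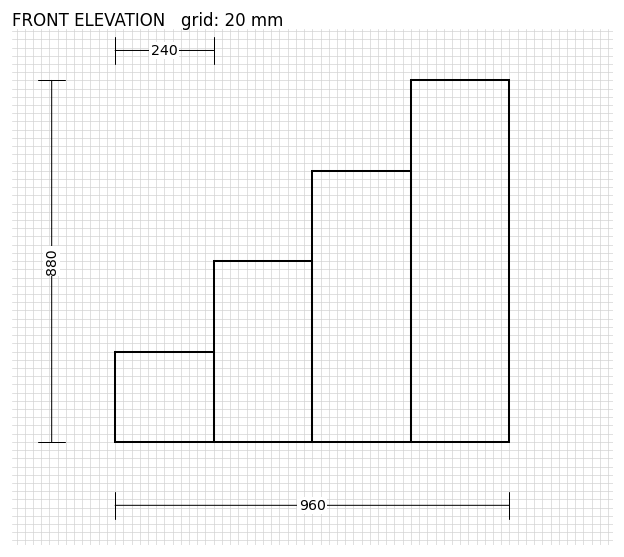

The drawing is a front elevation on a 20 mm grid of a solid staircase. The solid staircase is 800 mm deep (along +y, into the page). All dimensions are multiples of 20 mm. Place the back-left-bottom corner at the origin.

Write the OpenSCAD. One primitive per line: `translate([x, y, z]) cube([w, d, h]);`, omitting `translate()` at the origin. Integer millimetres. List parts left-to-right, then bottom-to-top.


cube([240, 800, 220]);
translate([240, 0, 0]) cube([240, 800, 440]);
translate([480, 0, 0]) cube([240, 800, 660]);
translate([720, 0, 0]) cube([240, 800, 880]);


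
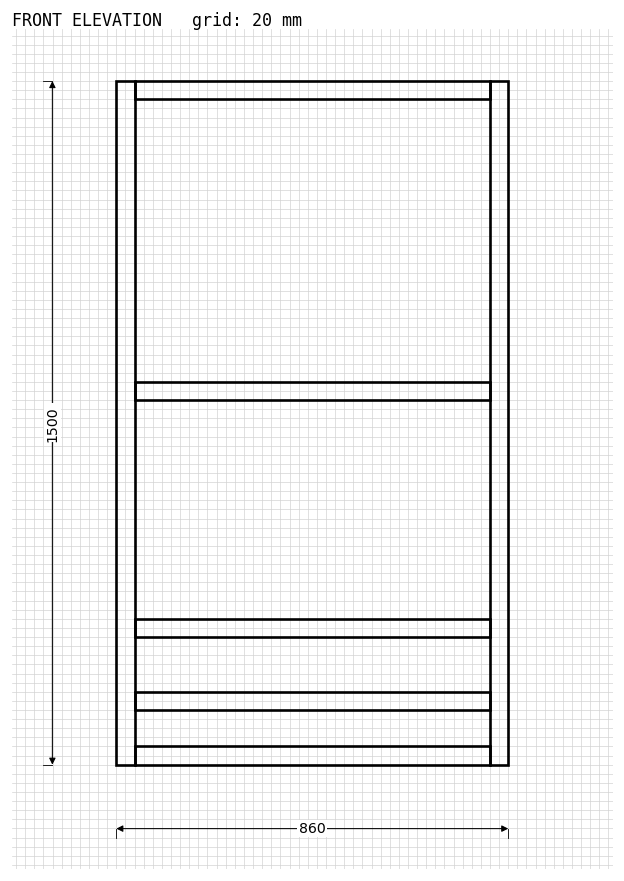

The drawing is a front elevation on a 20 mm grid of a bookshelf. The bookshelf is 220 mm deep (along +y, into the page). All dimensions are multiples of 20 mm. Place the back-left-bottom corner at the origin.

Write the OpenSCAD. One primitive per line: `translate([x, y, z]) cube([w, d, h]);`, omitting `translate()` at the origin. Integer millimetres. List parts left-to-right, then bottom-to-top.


cube([40, 220, 1500]);
translate([40, 0, 0]) cube([780, 220, 40]);
translate([40, 0, 120]) cube([780, 220, 40]);
translate([40, 0, 280]) cube([780, 220, 40]);
translate([40, 0, 800]) cube([780, 220, 40]);
translate([40, 0, 1460]) cube([780, 220, 40]);
translate([820, 0, 0]) cube([40, 220, 1500]);


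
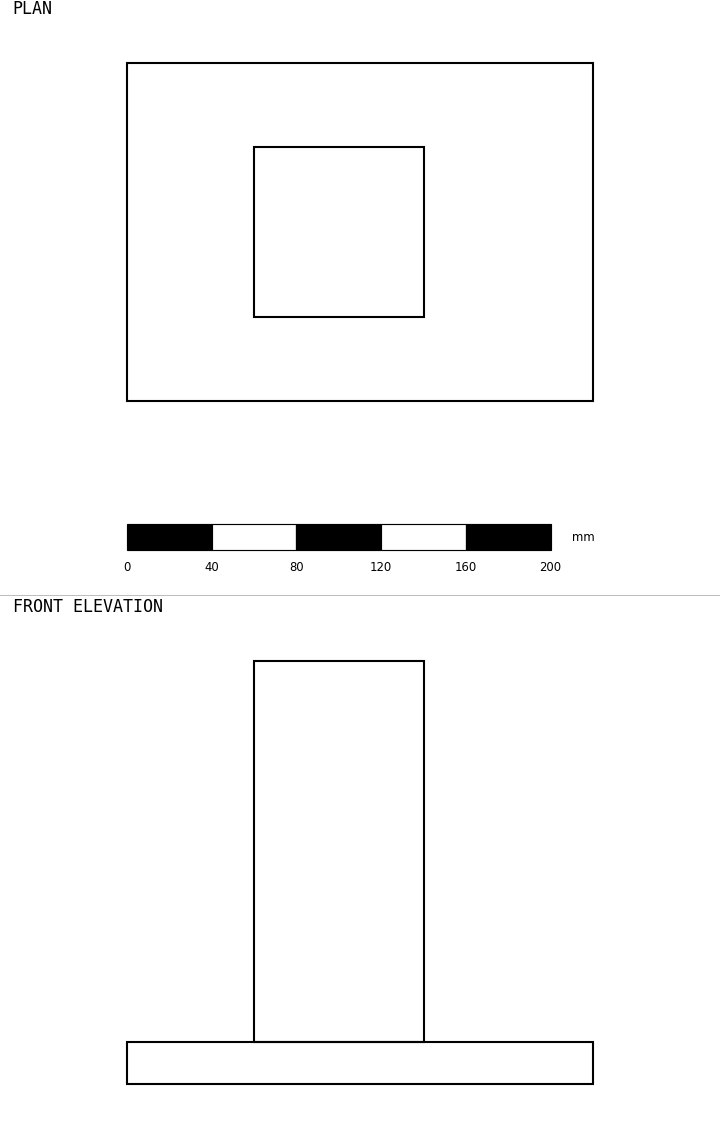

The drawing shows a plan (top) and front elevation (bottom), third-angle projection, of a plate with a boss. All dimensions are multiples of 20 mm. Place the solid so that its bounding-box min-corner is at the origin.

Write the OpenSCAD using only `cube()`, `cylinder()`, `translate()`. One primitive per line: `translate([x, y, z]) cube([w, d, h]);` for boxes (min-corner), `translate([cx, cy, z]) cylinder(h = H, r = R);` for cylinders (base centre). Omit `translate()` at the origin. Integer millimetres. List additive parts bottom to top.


cube([220, 160, 20]);
translate([60, 40, 20]) cube([80, 80, 180]);


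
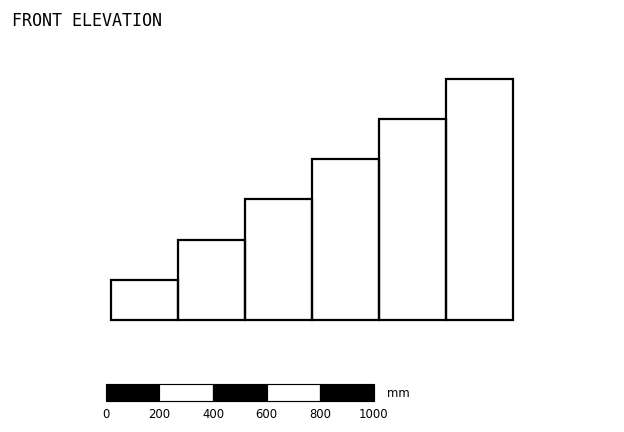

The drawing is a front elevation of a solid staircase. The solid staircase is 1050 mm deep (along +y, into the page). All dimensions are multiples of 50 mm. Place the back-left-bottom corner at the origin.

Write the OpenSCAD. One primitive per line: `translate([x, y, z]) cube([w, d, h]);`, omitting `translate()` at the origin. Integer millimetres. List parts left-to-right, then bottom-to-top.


cube([250, 1050, 150]);
translate([250, 0, 0]) cube([250, 1050, 300]);
translate([500, 0, 0]) cube([250, 1050, 450]);
translate([750, 0, 0]) cube([250, 1050, 600]);
translate([1000, 0, 0]) cube([250, 1050, 750]);
translate([1250, 0, 0]) cube([250, 1050, 900]);


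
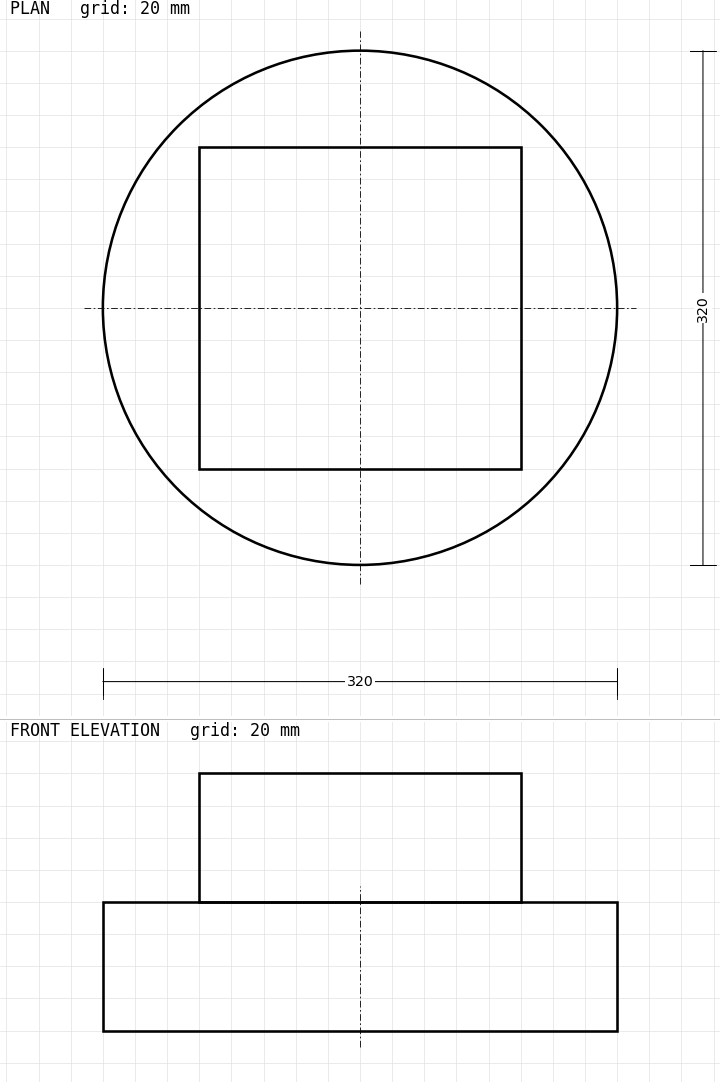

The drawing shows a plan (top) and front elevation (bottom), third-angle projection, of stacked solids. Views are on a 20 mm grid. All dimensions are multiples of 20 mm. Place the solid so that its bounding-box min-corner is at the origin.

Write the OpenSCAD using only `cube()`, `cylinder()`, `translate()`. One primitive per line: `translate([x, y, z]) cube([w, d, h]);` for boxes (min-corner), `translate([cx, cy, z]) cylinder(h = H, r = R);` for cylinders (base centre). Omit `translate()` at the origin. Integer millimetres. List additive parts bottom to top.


translate([160, 160, 0]) cylinder(h = 80, r = 160);
translate([60, 60, 80]) cube([200, 200, 80]);
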